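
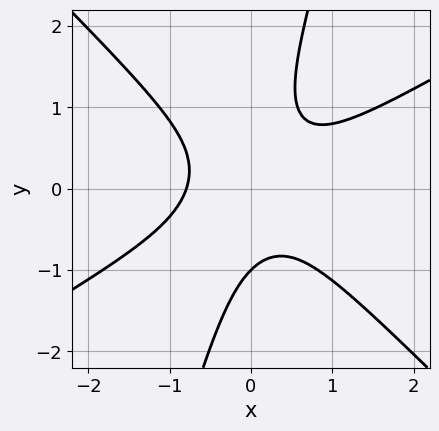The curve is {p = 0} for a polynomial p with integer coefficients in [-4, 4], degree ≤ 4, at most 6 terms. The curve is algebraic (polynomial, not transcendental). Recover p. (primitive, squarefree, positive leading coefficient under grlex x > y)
(a) deg p = 3. A generic line meets the curve in up to 3 points.
(b) From the axis intercepts and sections: one y-axis crossing is at y = -1.
(c) Solving for integer coefficients yields p as stated.

2*x^3 - 2*x^2*y - 3*x*y^2 + y^3 + 1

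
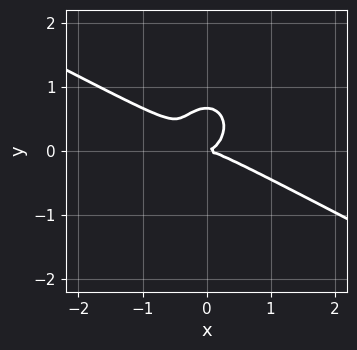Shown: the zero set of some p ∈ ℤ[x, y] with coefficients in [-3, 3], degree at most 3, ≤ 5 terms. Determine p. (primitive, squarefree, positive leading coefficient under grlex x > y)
(a) Degree: a generic line meets the curve in up to 3 points, so deg p = 3.
(b) Checking where it meets the axes: it meets the x-axis at x = 0 (among the integer gridlines); one y-axis crossing is at y = 0.
(c) These observations pin down the coefficients.

2*x^3 + 3*x^2*y + 3*y^3 - 2*y^2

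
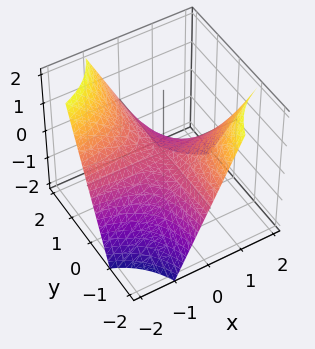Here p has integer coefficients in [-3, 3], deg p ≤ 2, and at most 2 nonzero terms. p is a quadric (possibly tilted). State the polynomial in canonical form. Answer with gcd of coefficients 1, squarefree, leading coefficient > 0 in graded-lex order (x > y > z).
x*y + z

1. deg p = 2.
2. From the axis intercepts and sections: it crosses the z-axis at the gridline z = 0; every point of the y-axis in the box is on the surface; every point of the x-axis in the box is on the surface.
3. These observations pin down the coefficients.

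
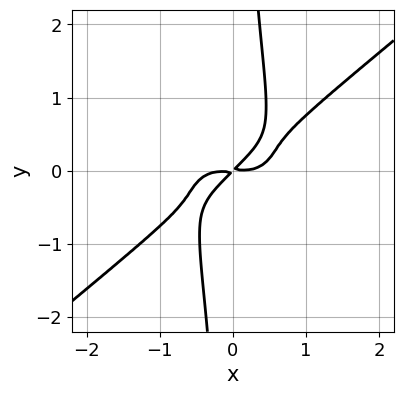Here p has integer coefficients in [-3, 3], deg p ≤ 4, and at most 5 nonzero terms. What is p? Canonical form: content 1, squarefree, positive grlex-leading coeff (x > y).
First, the degree is 4 — no degree-3 curve has this shape.
Finally, solving for integer coefficients yields p as stated.

3*x^4 - 2*x^2*y^2 - 3*x*y^3 - 3*x*y + 3*y^2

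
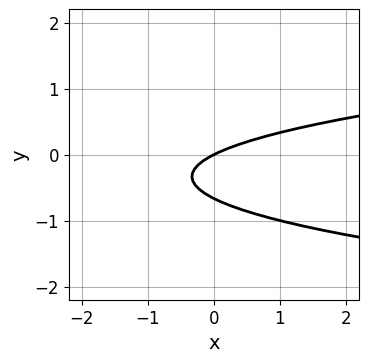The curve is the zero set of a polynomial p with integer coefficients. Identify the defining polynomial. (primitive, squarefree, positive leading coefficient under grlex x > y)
3*y^2 - x + 2*y

deg p = 2.
Checking where it meets the axes: it crosses the y-axis at the gridline y = 0; it meets the x-axis at x = 0 (among the integer gridlines).
Together with the visible shape, these determine p as stated.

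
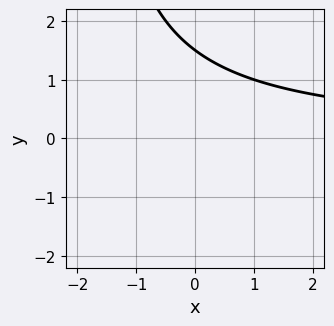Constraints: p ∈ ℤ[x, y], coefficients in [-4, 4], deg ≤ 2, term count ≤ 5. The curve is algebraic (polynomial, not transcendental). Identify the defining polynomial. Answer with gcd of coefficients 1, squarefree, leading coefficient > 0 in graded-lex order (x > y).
x*y + 2*y - 3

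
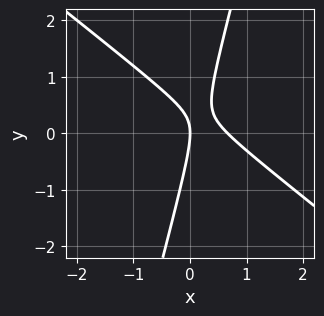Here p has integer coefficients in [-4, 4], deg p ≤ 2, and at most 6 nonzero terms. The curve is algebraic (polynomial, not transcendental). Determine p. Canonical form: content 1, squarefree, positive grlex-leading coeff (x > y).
First, deg p = 2.
Next, observable constraints: one y-axis crossing is at y = 0; one x-axis crossing is at x = 0.
Finally, assembling these constraints gives the stated polynomial.

3*x^2 + 3*x*y - y^2 - 2*x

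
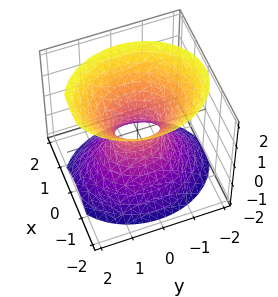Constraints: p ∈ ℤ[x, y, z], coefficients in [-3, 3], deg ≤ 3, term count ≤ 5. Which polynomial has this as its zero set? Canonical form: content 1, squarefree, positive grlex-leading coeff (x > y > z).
1. deg p = 2. One connected sheet with a waist; a quadric.
2. Symmetries: mirror symmetry x ↦ −x ⇒ only even powers of x; it's symmetric under y → −y, forcing even powers of y; mirror symmetry z ↦ −z ⇒ only even powers of z.
3. Checking where it meets the axes: it misses every integer gridline on the z-axis.
4. These observations pin down the coefficients.

3*x^2 + 2*y^2 - 2*z^2 - 1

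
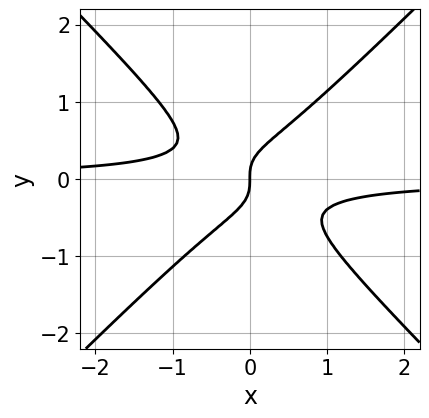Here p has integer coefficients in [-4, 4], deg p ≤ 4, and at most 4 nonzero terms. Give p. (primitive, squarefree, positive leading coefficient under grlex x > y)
3*x^2*y - 3*y^3 + x

First, degree: the shape is more complex than any degree-2 curve, so deg p = 3.
Then, reading off the gridlines: it crosses the x-axis at the gridline x = 0; it meets the y-axis at y = 0 (among the integer gridlines).
Finally, fitting integer coefficients to these (and the overall shape) gives p.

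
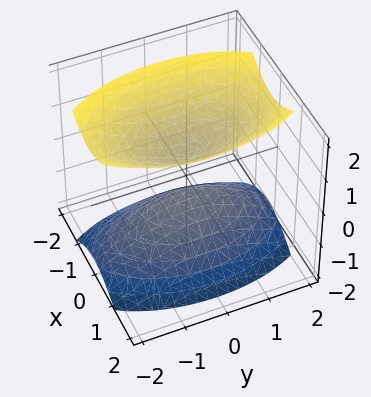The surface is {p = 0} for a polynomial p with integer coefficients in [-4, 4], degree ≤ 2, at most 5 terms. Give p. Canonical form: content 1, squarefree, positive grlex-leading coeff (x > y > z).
3*x^2 + y^2 - 2*z^2 + 1

(a) There are 2 components.
(b) The degree is 2 — two separate bowl-shaped sheets opening away from each other; a quadric.
(c) Symmetries: mirror symmetry y ↦ −y ⇒ only even powers of y; mirror symmetry x ↦ −x ⇒ only even powers of x; mirror symmetry z ↦ −z ⇒ only even powers of z.
(d) From the axis intercepts and sections: the surface avoids every integer x-axis point in the box; it misses every integer gridline on the y-axis.
(e) Putting this together gives p.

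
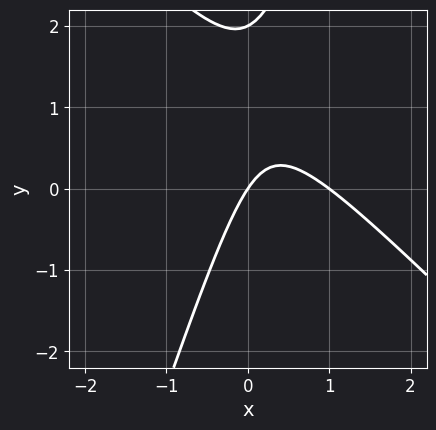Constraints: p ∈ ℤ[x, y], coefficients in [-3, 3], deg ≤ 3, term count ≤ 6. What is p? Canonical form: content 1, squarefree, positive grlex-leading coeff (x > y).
(a) Degree: a generic line meets the curve in up to 2 points, so deg p = 2.
(b) From the visible intercepts: the x-axis gridline crossings are at x ∈ {0, 1}; the y-axis gridline crossings are at y ∈ {0, 2}.
(c) Fitting integer coefficients to these (and the overall shape) gives p.

3*x^2 + 2*x*y - y^2 - 3*x + 2*y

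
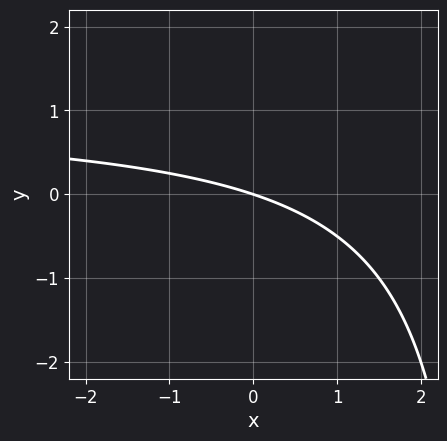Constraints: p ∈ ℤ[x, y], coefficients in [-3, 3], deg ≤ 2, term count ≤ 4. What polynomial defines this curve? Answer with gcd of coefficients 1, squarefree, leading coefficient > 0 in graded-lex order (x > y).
x*y - x - 3*y

(a) Degree: the shape is more complex than any degree-1 curve, so deg p = 2.
(b) Observable constraints: it meets the y-axis at y = 0 (among the integer gridlines); it crosses the x-axis at the gridline x = 0.
(c) The integer polynomial consistent with all of this is the stated p.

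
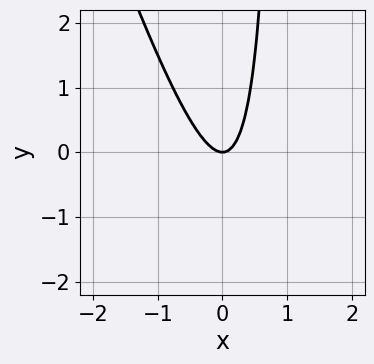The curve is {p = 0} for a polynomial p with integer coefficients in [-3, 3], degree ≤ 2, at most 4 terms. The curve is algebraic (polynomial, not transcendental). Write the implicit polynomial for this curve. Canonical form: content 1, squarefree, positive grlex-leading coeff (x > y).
deg p = 2. No degree-1 curve has this shape.
From the axis intercepts and sections: it crosses the x-axis at the gridline x = 0; it crosses the y-axis at the gridline y = 0.
These observations pin down the coefficients.

3*x^2 + x*y - y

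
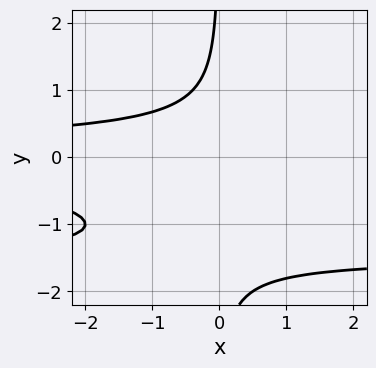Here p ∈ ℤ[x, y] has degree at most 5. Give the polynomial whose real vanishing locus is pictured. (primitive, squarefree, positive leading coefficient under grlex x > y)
First, degree: the shape is more complex than any degree-3 curve, so deg p = 4.
Next, from the visible intercepts: it misses every integer gridline on the x-axis; the curve avoids every integer y-axis point in the box.
Finally, putting this together gives p.

2*x*y^3 + 3*x*y^2 + 2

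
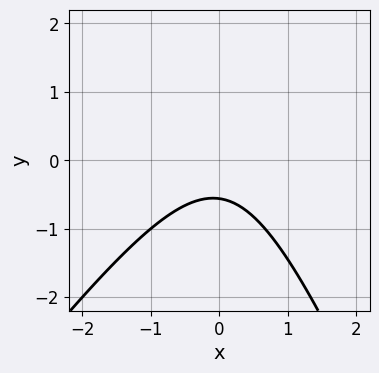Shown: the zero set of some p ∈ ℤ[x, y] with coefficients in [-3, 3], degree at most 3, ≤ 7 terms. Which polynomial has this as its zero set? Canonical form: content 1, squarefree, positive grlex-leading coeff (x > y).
1. The degree is 2 — no degree-1 curve has this shape.
2. From the visible intercepts: no x-intercept at any integer in the box.
3. These observations pin down the coefficients.

3*x^2 - x*y - y^2 + 3*y + 2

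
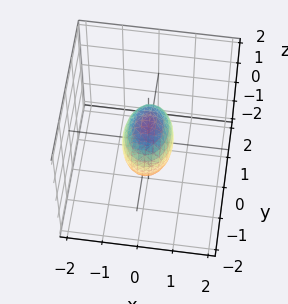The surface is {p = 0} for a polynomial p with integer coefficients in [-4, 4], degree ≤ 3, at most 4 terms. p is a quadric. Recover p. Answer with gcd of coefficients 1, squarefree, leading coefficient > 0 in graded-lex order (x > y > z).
2*x^2 + y^2 + z^2 - 1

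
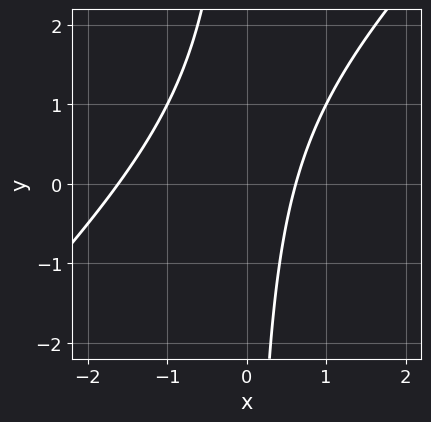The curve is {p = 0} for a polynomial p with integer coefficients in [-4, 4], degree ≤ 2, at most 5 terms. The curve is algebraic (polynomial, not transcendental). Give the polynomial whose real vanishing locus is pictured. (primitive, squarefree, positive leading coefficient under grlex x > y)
Degree: a generic line meets the curve in up to 2 points, so deg p = 2.
From the axis intercepts and sections: the curve avoids every integer y-axis point in the box.
Solving for integer coefficients yields p as stated.

x^2 - x*y + x - 1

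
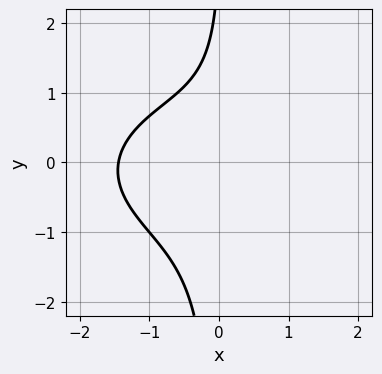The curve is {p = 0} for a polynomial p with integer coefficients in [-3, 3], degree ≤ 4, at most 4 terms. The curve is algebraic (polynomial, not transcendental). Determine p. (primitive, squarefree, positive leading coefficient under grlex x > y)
First, the degree is 3 — the shape is more complex than any degree-2 curve.
Next, reading off the gridlines: the curve avoids every integer y-axis point in the box.
Finally, together with the visible shape, these determine p as stated.

x^3 + 3*x*y^2 - y + 3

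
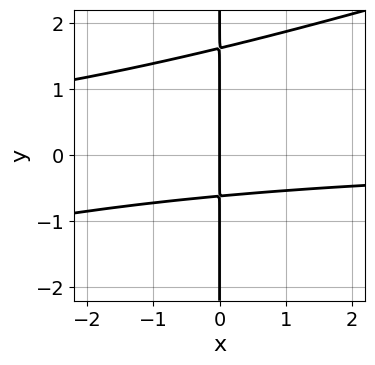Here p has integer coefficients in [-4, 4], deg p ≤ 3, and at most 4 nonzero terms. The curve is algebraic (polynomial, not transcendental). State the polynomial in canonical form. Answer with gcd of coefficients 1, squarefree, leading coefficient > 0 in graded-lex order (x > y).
x^2*y - 3*x*y^2 + 3*x*y + 3*x

1. deg p = 3. No degree-2 curve has this shape.
2. From the axis intercepts and sections: every point of the y-axis in the box is on the curve; one x-axis crossing is at x = 0.
3. Matching integer coefficients to the picture gives p.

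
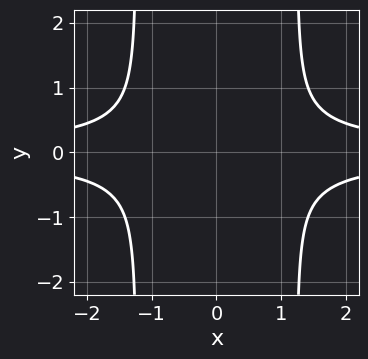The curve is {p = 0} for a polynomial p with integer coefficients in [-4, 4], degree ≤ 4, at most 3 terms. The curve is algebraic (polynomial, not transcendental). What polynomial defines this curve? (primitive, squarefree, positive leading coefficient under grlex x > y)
2*x^2*y^2 - 3*y^2 - 1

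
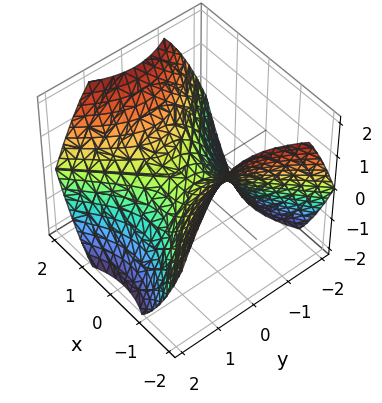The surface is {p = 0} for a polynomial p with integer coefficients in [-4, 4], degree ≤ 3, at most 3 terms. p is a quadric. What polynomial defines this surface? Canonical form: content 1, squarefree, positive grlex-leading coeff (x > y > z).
2*x^2 - 2*y^2 - 3*z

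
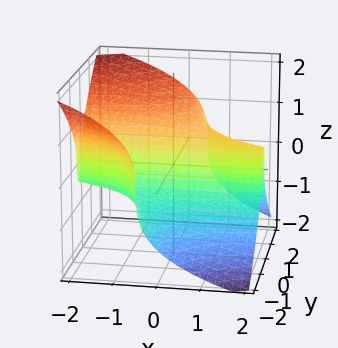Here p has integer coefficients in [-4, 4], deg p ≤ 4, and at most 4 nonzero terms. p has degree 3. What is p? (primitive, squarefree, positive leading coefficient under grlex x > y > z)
x*y^2 + z^3 - y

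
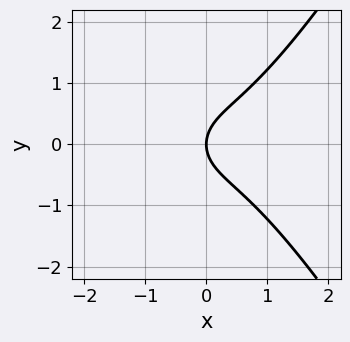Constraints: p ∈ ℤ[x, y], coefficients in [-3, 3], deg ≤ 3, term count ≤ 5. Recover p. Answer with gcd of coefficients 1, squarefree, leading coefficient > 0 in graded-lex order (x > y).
The degree is 3 — a generic line meets the curve in up to 3 points.
Symmetries: it's symmetric under y → −y, forcing even powers of y.
Against the integer gridlines: it crosses the y-axis at the gridline y = 0; one x-axis crossing is at x = 0.
Together with the visible shape, these determine p as stated.

3*x^3 - x*y^2 - 3*y^2 + 3*x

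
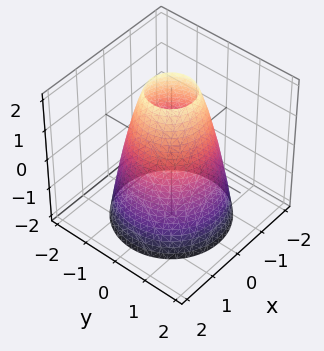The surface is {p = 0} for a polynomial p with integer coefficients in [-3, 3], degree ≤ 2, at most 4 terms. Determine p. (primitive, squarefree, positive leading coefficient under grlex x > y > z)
2*x^2 + 2*y^2 + z - 3

(a) Degree: a generic line meets the surface in up to 2 points, so deg p = 2.
(b) Symmetries: rotational symmetry about the z-axis ⇒ p depends on x, y only through x² + y².
(c) Checking where it meets the axes: a circular section at z = 0 has radius between 1 and 2; no z-intercept at any integer in the box.
(d) The integer polynomial consistent with all of this is the stated p.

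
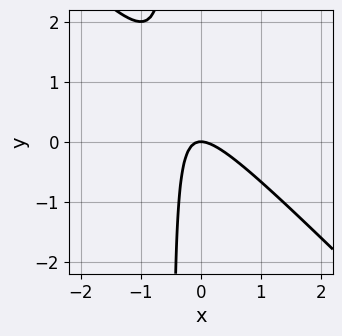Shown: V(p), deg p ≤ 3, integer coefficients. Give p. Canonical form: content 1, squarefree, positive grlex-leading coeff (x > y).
2*x^2 + 2*x*y + y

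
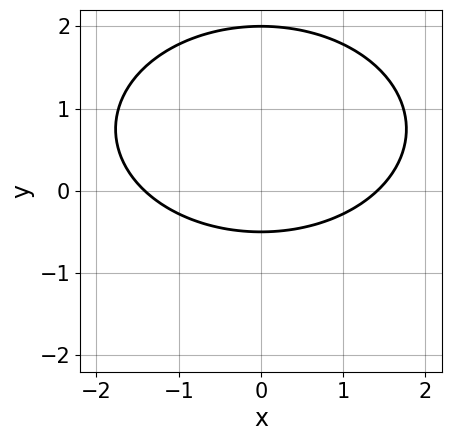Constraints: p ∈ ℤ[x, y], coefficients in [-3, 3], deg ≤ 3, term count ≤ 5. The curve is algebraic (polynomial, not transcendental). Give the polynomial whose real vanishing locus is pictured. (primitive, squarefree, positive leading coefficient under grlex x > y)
x^2 + 2*y^2 - 3*y - 2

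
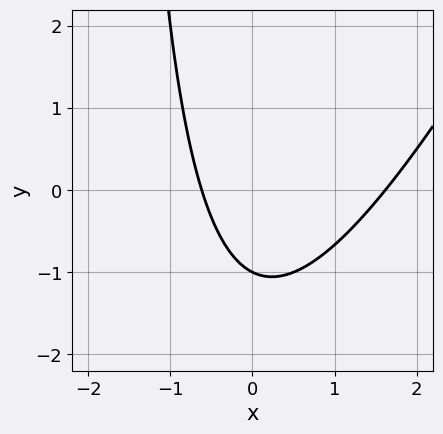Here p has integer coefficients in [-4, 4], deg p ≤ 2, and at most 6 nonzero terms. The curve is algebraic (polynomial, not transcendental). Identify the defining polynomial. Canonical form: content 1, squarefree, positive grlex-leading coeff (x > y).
2*x^2 - x*y - 2*x - 2*y - 2

1. Degree: the shape is more complex than any degree-1 curve, so deg p = 2.
2. From the visible intercepts: it meets the y-axis at y = -1 (among the integer gridlines).
3. Fitting integer coefficients to these (and the overall shape) gives p.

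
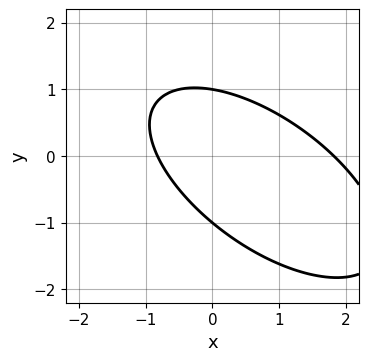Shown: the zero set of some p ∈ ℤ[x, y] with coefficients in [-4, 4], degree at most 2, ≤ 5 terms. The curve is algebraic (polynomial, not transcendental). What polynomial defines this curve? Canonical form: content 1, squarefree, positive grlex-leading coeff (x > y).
deg p = 2.
Reading off the gridlines: among the integer gridlines, it crosses the y-axis at y ∈ {-1, 1}.
Together with the visible shape, these determine p as stated.

2*x^2 + 3*x*y + 3*y^2 - 2*x - 3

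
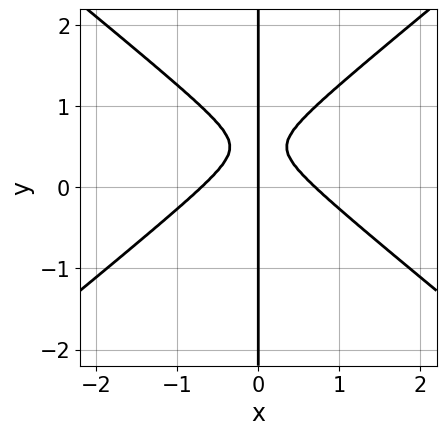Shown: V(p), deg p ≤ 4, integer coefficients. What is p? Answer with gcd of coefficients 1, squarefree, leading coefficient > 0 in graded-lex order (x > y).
2*x^3 - 3*x*y^2 + 3*x*y - x

1. The degree is 3 — the shape is more complex than any degree-2 curve.
2. From the visible intercepts: every point of the y-axis in the box is on the curve; one x-axis crossing is at x = 0.
3. Fitting integer coefficients to these (and the overall shape) gives p.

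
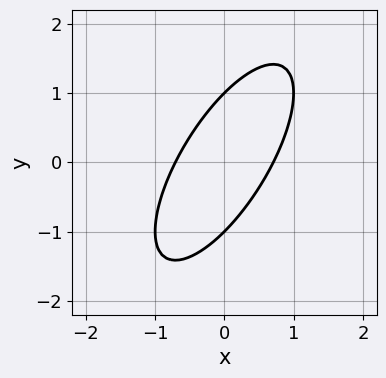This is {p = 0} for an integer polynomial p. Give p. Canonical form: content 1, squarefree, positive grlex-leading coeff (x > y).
First, deg p = 2. No degree-1 curve has this shape.
Next, from the visible intercepts: among the integer gridlines, it crosses the y-axis at y ∈ {-1, 1}.
Finally, assembling these constraints gives the stated polynomial.

2*x^2 - 2*x*y + y^2 - 1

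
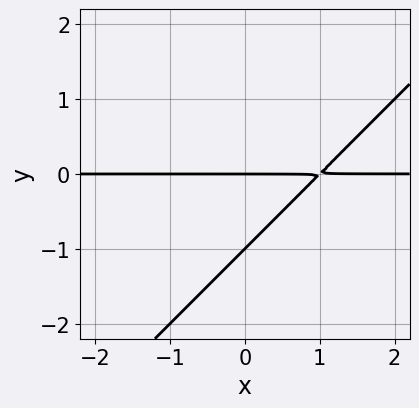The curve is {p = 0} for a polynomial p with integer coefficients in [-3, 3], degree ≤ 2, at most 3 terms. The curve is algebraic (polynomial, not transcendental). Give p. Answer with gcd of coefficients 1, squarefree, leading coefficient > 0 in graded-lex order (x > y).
x*y - y^2 - y

1. The degree is 2 — a generic line meets the curve in up to 2 points.
2. Checking where it meets the axes: every point of the x-axis in the box is on the curve; the y-axis gridline crossings are at y ∈ {-1, 0}.
3. Assembling these constraints gives the stated polynomial.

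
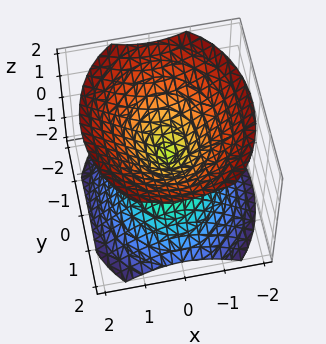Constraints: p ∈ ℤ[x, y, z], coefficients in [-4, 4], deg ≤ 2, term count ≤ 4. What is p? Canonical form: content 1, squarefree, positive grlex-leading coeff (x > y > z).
3*x^2 + 2*y^2 - 3*z^2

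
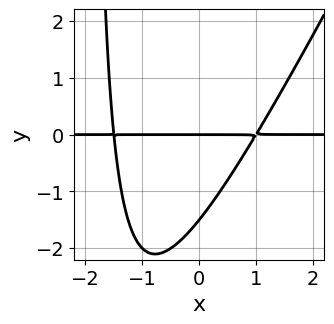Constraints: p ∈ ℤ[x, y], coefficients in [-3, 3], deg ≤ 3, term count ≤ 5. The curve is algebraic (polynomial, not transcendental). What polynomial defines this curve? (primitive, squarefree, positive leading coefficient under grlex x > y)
2*x^2*y - x*y^2 + x*y - 2*y^2 - 3*y

deg p = 3. No degree-2 curve has this shape.
From the axis intercepts and sections: the visible x-axis segment lies entirely on the curve; one y-axis crossing is at y = 0.
These observations pin down the coefficients.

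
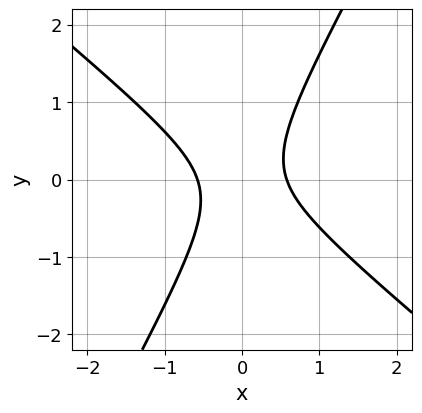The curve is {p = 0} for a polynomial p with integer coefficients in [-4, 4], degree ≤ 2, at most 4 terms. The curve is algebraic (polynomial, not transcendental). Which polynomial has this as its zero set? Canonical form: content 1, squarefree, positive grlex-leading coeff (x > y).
3*x^2 + 2*x*y - 2*y^2 - 1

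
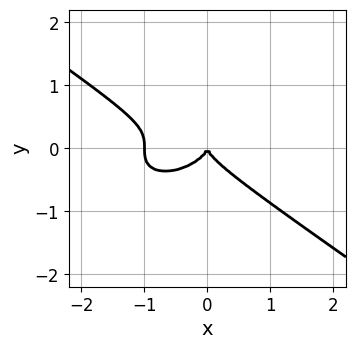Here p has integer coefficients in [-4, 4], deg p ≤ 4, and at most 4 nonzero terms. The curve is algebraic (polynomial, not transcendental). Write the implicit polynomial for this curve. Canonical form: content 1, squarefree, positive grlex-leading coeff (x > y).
1. Degree: no degree-2 curve has this shape, so deg p = 3.
2. From the axis intercepts and sections: the x-axis gridline crossings are at x ∈ {-1, 0}; it crosses the y-axis at the gridline y = 0.
3. Together with the visible shape, these determine p as stated.

x^3 + 3*y^3 + x^2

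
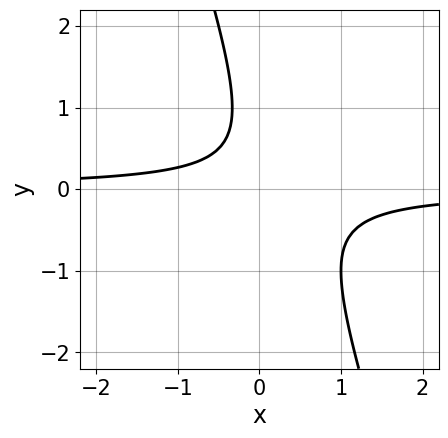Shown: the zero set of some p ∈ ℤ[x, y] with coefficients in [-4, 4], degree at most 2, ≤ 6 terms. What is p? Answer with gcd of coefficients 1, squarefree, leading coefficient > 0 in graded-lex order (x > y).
3*x*y + y^2 - y + 1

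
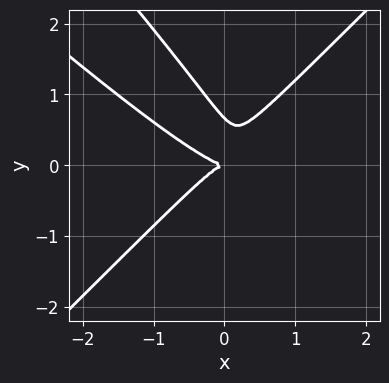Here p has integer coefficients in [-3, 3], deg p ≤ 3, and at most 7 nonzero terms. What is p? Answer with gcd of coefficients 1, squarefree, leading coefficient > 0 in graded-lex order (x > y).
1. The degree is 3 — the shape is more complex than any degree-2 curve.
2. From the visible intercepts: one x-axis crossing is at x = 0; one y-axis crossing is at y = 0.
3. Putting this together gives p.

3*x^3 + 3*x^2*y - 3*x*y^2 - 3*y^3 + 2*y^2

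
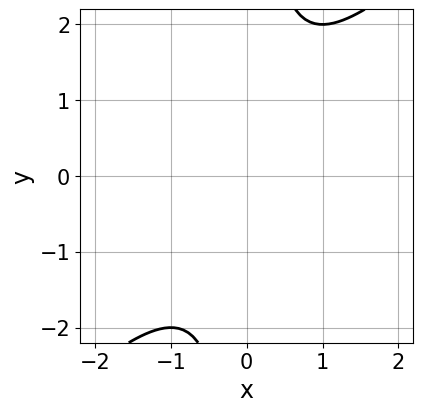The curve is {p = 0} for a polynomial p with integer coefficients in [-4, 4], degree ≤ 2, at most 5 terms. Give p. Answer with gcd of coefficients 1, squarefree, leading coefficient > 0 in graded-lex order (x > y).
(a) The degree is 2 — a generic line meets the curve in up to 2 points.
(b) Observable constraints: no y-intercept at any integer in the box; it misses every integer gridline on the x-axis.
(c) Solving for integer coefficients yields p as stated.

x^2 - x*y + 1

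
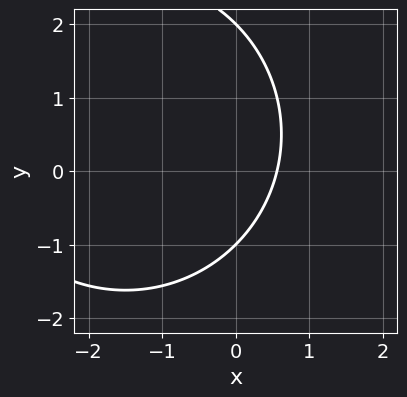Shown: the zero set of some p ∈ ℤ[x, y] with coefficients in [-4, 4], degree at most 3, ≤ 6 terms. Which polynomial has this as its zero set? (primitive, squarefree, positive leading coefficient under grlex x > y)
x^2 + y^2 + 3*x - y - 2

1. deg p = 2. No degree-1 curve has this shape.
2. Observable constraints: the y-axis gridline crossings are at y ∈ {-1, 2}.
3. Assembling these constraints gives the stated polynomial.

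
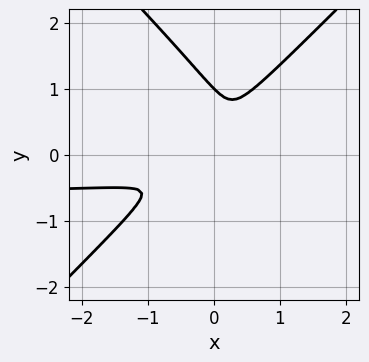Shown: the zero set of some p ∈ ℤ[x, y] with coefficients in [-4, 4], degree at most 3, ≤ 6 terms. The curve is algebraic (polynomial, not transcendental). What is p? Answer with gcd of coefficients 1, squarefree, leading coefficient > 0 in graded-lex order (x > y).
1. Degree: a generic line meets the curve in up to 3 points, so deg p = 3.
2. Against the integer gridlines: it meets the y-axis at y = 1 (among the integer gridlines).
3. Assembling these constraints gives the stated polynomial.

3*x^2*y - 3*y^3 + 2*x^2 - 3*x*y + 3*y^2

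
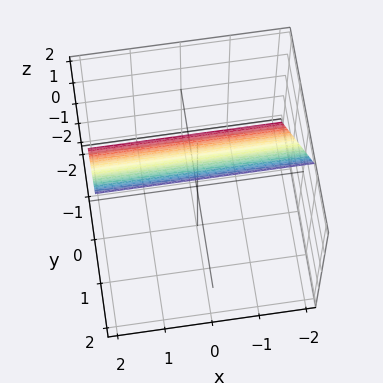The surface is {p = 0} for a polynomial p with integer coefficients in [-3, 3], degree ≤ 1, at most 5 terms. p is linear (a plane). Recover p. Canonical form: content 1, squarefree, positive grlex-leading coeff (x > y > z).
3*y - 2*z + 2

First, the degree is 1 — every cross-section is a straight line — this is a plane.
Next, observable constraints: it crosses the z-axis at the gridline z = 1; the surface avoids every integer x-axis point in the box.
Finally, fitting integer coefficients to these (and the overall shape) gives p.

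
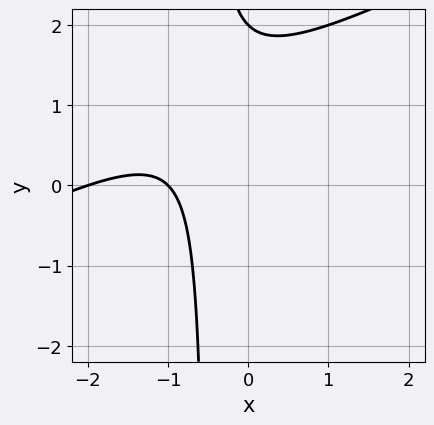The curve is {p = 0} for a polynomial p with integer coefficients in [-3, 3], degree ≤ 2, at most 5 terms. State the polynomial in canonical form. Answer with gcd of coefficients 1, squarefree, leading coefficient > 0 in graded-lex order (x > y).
First, deg p = 2. No degree-1 curve has this shape.
Then, against the integer gridlines: among the integer gridlines, it crosses the x-axis at x ∈ {-2, -1}; it crosses the y-axis at the gridline y = 2.
Finally, putting this together gives p.

x^2 - 2*x*y + 3*x - y + 2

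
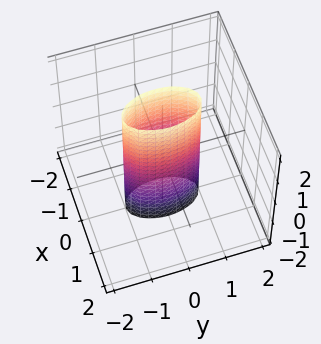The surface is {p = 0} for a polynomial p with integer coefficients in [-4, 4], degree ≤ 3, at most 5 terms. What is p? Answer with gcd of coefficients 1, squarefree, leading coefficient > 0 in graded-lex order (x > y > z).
3*x^2 + y^2 - 1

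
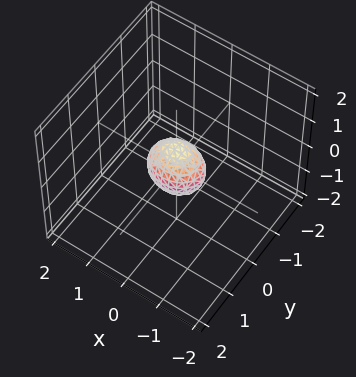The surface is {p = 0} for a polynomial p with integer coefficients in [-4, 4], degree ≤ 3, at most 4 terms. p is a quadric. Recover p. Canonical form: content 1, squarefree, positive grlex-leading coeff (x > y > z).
First, the degree is 2 — bounded and convex; a quadric.
Then, symmetries: the z ↦ −z reflection is a symmetry, so z appears only in even powers; the x ↦ −x reflection is a symmetry, so x appears only in even powers; mirror symmetry y ↦ −y ⇒ only even powers of y.
Finally, fitting integer coefficients to these (and the overall shape) gives p.

2*x^2 + 3*y^2 + 2*z^2 - 1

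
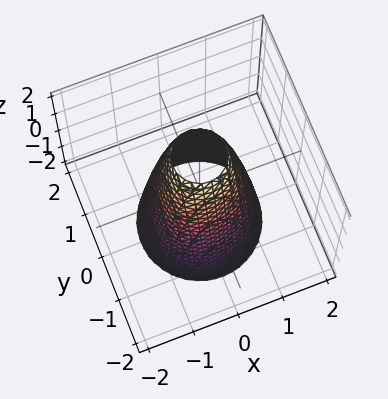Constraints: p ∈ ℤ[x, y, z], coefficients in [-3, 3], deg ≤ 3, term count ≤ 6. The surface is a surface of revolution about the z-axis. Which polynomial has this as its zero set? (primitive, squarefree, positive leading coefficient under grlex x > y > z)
3*x^2 + 3*y^2 + z - 3

(a) Degree: the shape is more complex than any degree-1 surface, so deg p = 2.
(b) By symmetry, the surface is invariant under rotation about z: p = q(x² + y², z).
(c) Observable constraints: among the integer gridlines, it crosses the x-axis at x ∈ {-1, 1}; no z-intercept at any integer in the box.
(d) Solving for integer coefficients yields p as stated. Check: (0, -1, 0) on the y-axis lies on the surface, and p(0, -1, 0) = 0. ✓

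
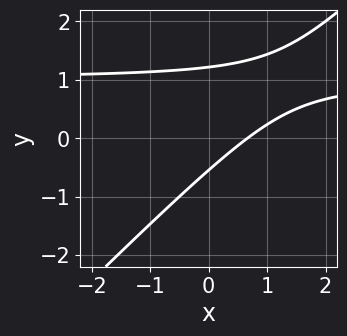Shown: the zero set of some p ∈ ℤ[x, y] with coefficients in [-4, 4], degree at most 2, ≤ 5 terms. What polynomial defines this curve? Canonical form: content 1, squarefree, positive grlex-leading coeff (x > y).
(a) deg p = 2. The shape is more complex than any degree-1 curve.
(b) Solving for integer coefficients yields p as stated.

3*x*y - 3*y^2 - 3*x + 2*y + 2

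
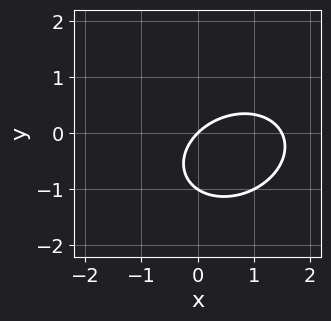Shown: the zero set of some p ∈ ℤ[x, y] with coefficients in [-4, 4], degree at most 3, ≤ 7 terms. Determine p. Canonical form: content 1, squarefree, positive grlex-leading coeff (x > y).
1. deg p = 2. No degree-1 curve has this shape.
2. Reading off the gridlines: among the integer gridlines, it crosses the y-axis at y ∈ {-1, 0}; it crosses the x-axis at the gridline x = 0.
3. Matching integer coefficients to the picture gives p.

2*x^2 - x*y + 3*y^2 - 3*x + 3*y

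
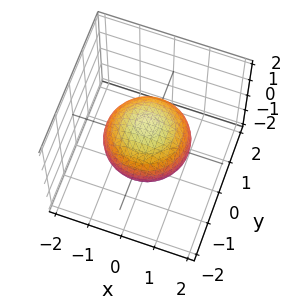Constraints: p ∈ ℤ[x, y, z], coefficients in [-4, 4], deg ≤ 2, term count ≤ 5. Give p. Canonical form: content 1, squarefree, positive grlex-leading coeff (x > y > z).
1. deg p = 2. No degree-1 surface has this shape.
2. Symmetries: the z-axis is an axis of rotation, so x and y enter only as x² + y².
3. Checking where it meets the axes: among the integer gridlines, it crosses the z-axis at z ∈ {-1, 1}; a circular section at z = 0 has radius between 1 and 2.
4. Putting this together gives p.

2*x^2 + 2*y^2 + 3*z^2 - 3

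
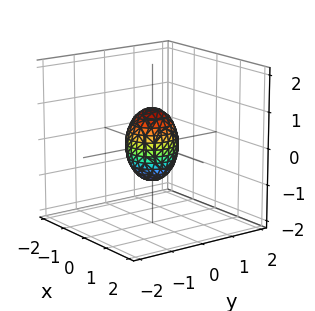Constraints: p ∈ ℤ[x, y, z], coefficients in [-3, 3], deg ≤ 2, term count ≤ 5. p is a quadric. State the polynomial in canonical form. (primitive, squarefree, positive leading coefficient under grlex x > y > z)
(a) The degree is 2 — a closed, bounded, convex surface; a quadric.
(b) Symmetries: mirror symmetry z ↦ −z ⇒ only even powers of z; rotational symmetry about the z-axis ⇒ p depends on x, y only through x² + y².
(c) From the axis intercepts and sections: the z-axis gridline crossings are at z ∈ {-1, 1}; a circular section at z = 0 has radius between 0 and 1.
(d) Solving for integer coefficients yields p as stated.

2*x^2 + 2*y^2 + z^2 - 1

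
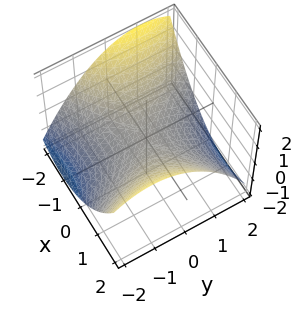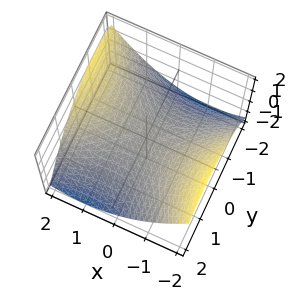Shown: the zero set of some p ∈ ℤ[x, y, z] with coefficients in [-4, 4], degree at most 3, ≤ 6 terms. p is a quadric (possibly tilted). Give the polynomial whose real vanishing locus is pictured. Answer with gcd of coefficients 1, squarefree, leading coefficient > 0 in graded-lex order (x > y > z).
x^2 - x*y - y^2 - 3*z

(a) The degree is 2 — the shape is more complex than any degree-1 surface.
(b) From the visible intercepts: it crosses the y-axis at the gridline y = 0; one z-axis crossing is at z = 0; it crosses the x-axis at the gridline x = 0.
(c) Assembling these constraints gives the stated polynomial.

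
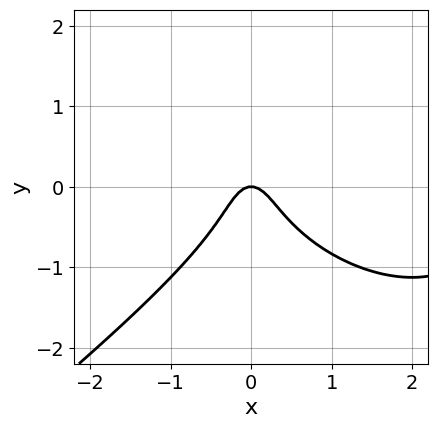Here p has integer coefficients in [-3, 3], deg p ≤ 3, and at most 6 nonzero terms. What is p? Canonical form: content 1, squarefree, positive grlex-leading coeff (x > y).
deg p = 3. The shape is more complex than any degree-2 curve.
Reading off the gridlines: it meets the y-axis at y = 0 (among the integer gridlines); it meets the x-axis at x = 0 (among the integer gridlines).
Fitting integer coefficients to these (and the overall shape) gives p.

x^3 - 2*y^3 - 3*x^2 - y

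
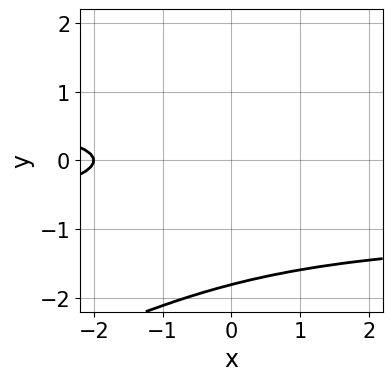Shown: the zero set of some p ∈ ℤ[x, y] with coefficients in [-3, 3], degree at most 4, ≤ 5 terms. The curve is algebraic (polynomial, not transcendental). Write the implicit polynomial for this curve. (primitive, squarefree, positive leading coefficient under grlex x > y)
x*y^2 - 2*y^3 - 3*y^2 - x - 2

First, deg p = 3. A generic line meets the curve in up to 3 points.
Next, reading off the gridlines: it crosses the x-axis at the gridline x = -2.
Finally, the integer polynomial consistent with all of this is the stated p.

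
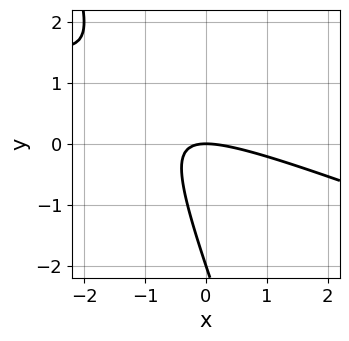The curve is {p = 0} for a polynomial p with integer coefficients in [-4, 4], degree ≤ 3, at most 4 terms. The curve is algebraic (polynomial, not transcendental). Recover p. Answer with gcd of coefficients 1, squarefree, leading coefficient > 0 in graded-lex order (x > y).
x^2 + 3*x*y + y^2 + 2*y

Degree: a generic line meets the curve in up to 2 points, so deg p = 2.
From the axis intercepts and sections: one x-axis crossing is at x = 0; the y-axis gridline crossings are at y ∈ {-2, 0}.
Matching integer coefficients to the picture gives p.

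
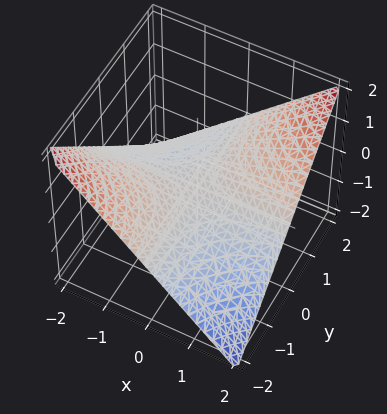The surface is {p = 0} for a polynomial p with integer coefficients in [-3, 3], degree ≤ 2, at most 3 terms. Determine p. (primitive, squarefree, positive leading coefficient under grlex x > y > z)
x*y - 2*z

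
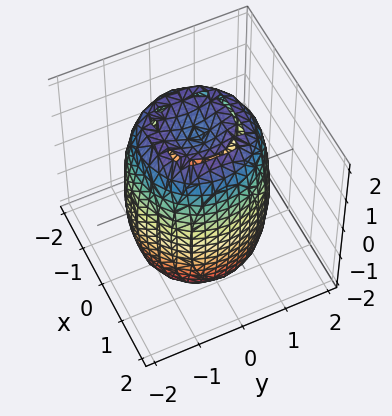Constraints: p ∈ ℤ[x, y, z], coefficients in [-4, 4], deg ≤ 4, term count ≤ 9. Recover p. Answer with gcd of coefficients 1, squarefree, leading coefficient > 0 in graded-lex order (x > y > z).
2*x^4 + 4*x^2*y^2 + 2*y^4 - 3*x^2 - 3*y^2 + z^2 - 3

1. The degree is 4 — no degree-3 surface has this shape.
2. Symmetry: every cross-section ⟂ z is a circle, so x, y appear only via x² + y².
3. Against the integer gridlines: a circular section at z = -1 has radius between 1 and 2.
4. Together with the visible shape, these determine p as stated.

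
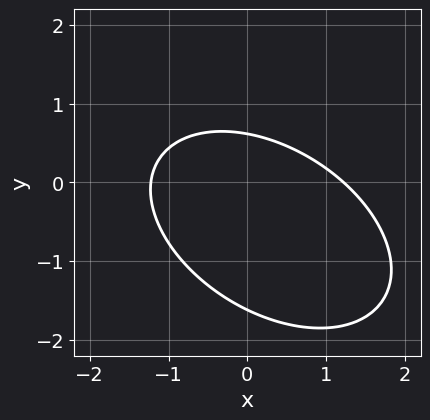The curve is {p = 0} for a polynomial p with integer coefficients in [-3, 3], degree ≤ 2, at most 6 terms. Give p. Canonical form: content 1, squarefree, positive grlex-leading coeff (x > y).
1. deg p = 2. A generic line meets the curve in up to 2 points.
2. Solving for integer coefficients yields p as stated.

2*x^2 + 2*x*y + 3*y^2 + 3*y - 3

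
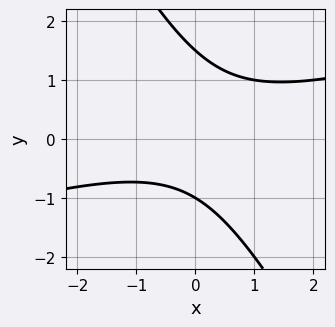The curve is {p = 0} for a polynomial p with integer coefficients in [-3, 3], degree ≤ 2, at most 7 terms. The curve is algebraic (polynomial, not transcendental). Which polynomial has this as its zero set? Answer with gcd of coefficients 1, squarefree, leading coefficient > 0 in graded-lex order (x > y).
First, deg p = 2. A generic line meets the curve in up to 2 points.
Then, from the axis intercepts and sections: it meets the y-axis at y = -1 (among the integer gridlines); the curve avoids every integer x-axis point in the box.
Finally, the integer polynomial consistent with all of this is the stated p.

x^2 - 3*x*y - 2*y^2 + y + 3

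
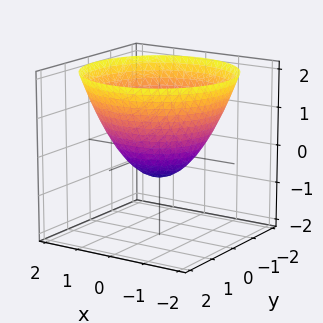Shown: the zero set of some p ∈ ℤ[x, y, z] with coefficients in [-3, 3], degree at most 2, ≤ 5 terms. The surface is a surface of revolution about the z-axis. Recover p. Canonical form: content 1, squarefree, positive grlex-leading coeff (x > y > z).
2*x^2 + 2*y^2 - 3*z - 2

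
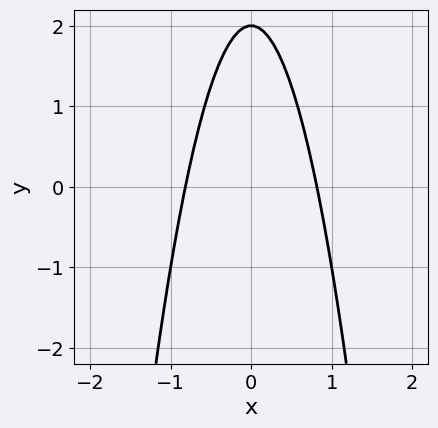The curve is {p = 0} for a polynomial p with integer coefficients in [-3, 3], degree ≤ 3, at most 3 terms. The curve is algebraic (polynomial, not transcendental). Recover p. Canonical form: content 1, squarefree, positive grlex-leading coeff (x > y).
3*x^2 + y - 2

First, degree: a generic line meets the curve in up to 2 points, so deg p = 2.
Next, symmetries: it's symmetric under x → −x, forcing even powers of x.
Then, observable constraints: one y-axis crossing is at y = 2.
Finally, matching integer coefficients to the picture gives p.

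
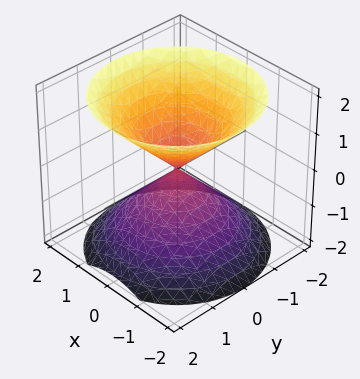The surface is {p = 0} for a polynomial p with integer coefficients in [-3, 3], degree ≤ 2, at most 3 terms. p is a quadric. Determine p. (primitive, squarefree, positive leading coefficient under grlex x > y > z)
x^2 + y^2 - z^2

1. I count 2 distinct pieces.
2. The degree is 2 — a double cone through the origin; a quadric.
3. Symmetry: every cross-section ⟂ z is a circle, so x, y appear only via x² + y²; the z ↦ −z reflection is a symmetry, so z appears only in even powers.
4. Against the integer gridlines: one y-axis crossing is at y = 0; a circular section at z = -1 has radius exactly 1.
5. Putting this together gives p.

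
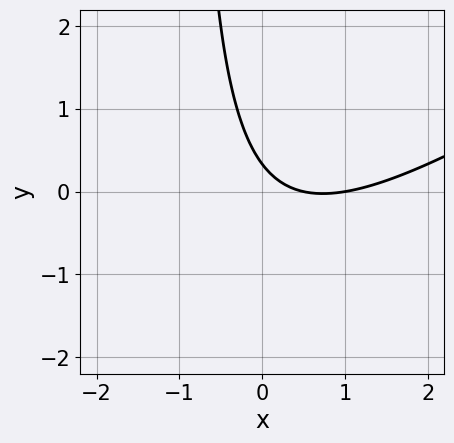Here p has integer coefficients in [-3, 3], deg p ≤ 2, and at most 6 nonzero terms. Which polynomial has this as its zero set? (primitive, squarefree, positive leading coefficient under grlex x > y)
(a) deg p = 2. A generic line meets the curve in up to 2 points.
(b) From the visible intercepts: it meets the x-axis at x = 1 (among the integer gridlines).
(c) These observations pin down the coefficients.

2*x^2 - 3*x*y - 3*x - 3*y + 1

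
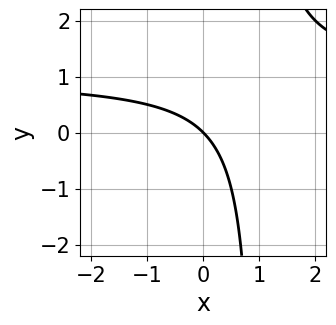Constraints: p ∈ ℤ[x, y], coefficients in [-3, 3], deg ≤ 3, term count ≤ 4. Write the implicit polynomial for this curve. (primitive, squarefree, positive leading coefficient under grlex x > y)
First, the degree is 2 — no degree-1 curve has this shape.
Next, from the visible intercepts: one y-axis crossing is at y = 0; one x-axis crossing is at x = 0.
Finally, fitting integer coefficients to these (and the overall shape) gives p.

x*y - x - y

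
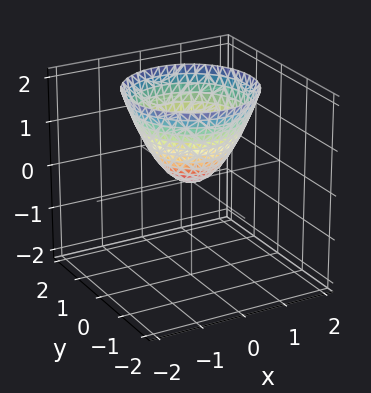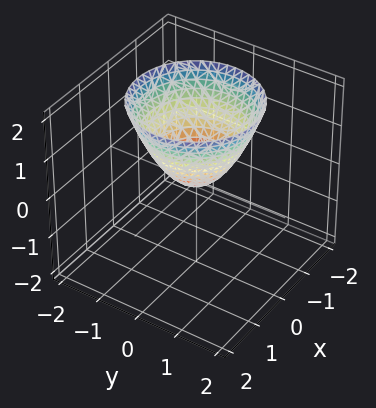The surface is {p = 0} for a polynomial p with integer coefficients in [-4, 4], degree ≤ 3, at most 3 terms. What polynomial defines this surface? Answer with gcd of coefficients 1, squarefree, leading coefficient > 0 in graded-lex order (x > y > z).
1. deg p = 2. A single bowl opening along one axis; a quadric.
2. Symmetry: every cross-section ⟂ z is a circle, so x, y appear only via x² + y².
3. From the axis intercepts and sections: a circular section at z = 1 has radius exactly 1; it meets the z-axis at z = 0 (among the integer gridlines); it crosses the y-axis at the gridline y = 0; one x-axis crossing is at x = 0.
4. The integer polynomial consistent with all of this is the stated p.

x^2 + y^2 - z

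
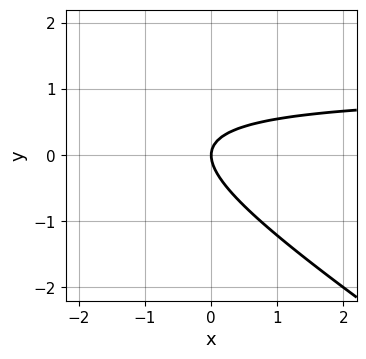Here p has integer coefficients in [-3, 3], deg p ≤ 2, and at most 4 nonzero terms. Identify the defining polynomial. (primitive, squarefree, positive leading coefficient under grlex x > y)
deg p = 2. A generic line meets the curve in up to 2 points.
From the visible intercepts: it crosses the y-axis at the gridline y = 0; one x-axis crossing is at x = 0.
Fitting integer coefficients to these (and the overall shape) gives p.

2*x*y + 3*y^2 - 2*x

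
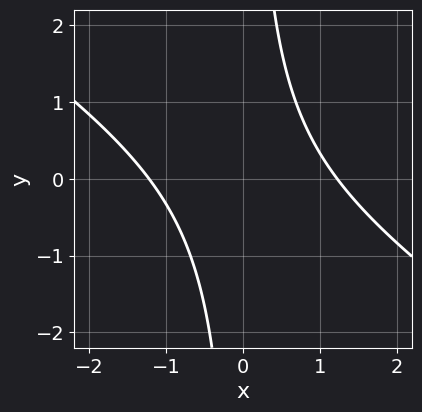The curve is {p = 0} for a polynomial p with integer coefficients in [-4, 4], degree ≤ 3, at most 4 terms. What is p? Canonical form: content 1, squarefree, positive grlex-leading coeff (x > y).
2*x^2 + 3*x*y - 3

(a) The degree is 2 — the shape is more complex than any degree-1 curve.
(b) Observable constraints: the curve avoids every integer y-axis point in the box.
(c) These observations pin down the coefficients.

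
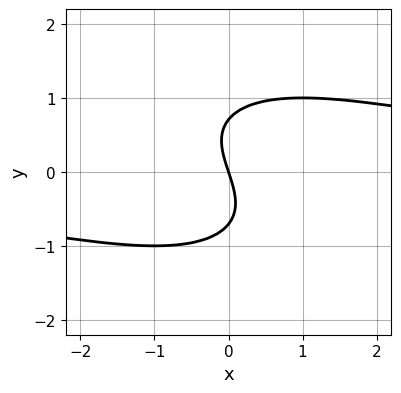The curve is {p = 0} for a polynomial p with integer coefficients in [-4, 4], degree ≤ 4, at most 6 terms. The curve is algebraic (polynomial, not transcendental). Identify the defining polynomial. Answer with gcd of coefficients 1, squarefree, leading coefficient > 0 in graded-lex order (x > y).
Degree: a generic line meets the curve in up to 3 points, so deg p = 3.
From the axis intercepts and sections: one y-axis crossing is at y = 0; it meets the x-axis at x = 0 (among the integer gridlines).
Together with the visible shape, these determine p as stated.

x^2*y + x*y^2 + 2*y^3 - 3*x - y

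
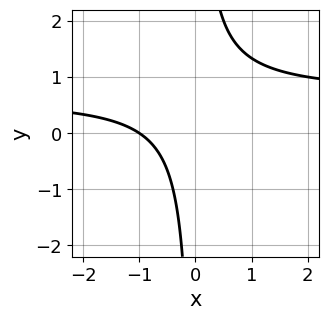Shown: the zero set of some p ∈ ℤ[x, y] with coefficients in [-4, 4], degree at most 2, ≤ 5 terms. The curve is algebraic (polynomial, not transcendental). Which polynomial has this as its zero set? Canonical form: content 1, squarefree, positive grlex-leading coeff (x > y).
1. Degree: the shape is more complex than any degree-1 curve, so deg p = 2.
2. From the axis intercepts and sections: no y-intercept at any integer in the box; it crosses the x-axis at the gridline x = -1.
3. Fitting integer coefficients to these (and the overall shape) gives p.

3*x*y - 2*x - 2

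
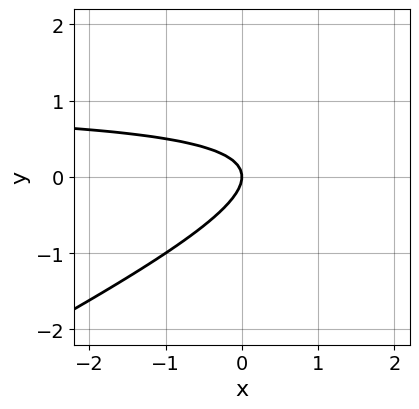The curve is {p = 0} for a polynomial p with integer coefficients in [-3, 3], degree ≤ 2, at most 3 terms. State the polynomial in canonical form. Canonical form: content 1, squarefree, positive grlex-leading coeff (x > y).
First, degree: the shape is more complex than any degree-1 curve, so deg p = 2.
Then, against the integer gridlines: it meets the x-axis at x = 0 (among the integer gridlines); it meets the y-axis at y = 0 (among the integer gridlines).
Finally, fitting integer coefficients to these (and the overall shape) gives p.

x*y - 2*y^2 - x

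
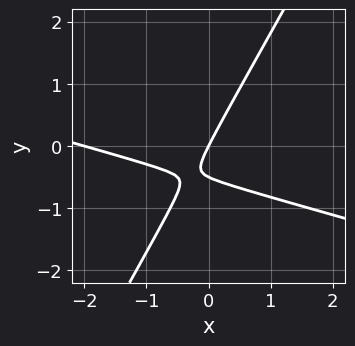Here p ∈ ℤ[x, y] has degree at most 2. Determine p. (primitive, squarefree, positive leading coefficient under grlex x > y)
x^2 + 3*x*y - 2*y^2 + 2*x - y

1. The degree is 2 — no degree-1 curve has this shape.
2. From the visible intercepts: one y-axis crossing is at y = 0; among the integer gridlines, it crosses the x-axis at x ∈ {-2, 0}.
3. Together with the visible shape, these determine p as stated.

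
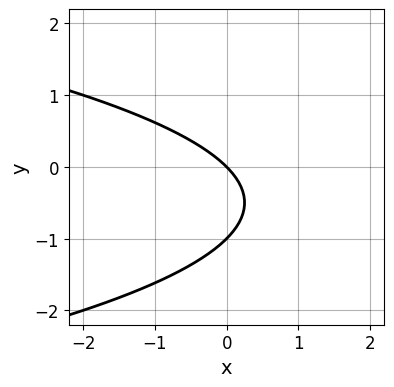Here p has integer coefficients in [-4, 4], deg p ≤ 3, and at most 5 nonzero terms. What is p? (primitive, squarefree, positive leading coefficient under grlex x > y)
1. Degree: no degree-1 curve has this shape, so deg p = 2.
2. Checking where it meets the axes: the y-axis gridline crossings are at y ∈ {-1, 0}; it meets the x-axis at x = 0 (among the integer gridlines).
3. The integer polynomial consistent with all of this is the stated p.

y^2 + x + y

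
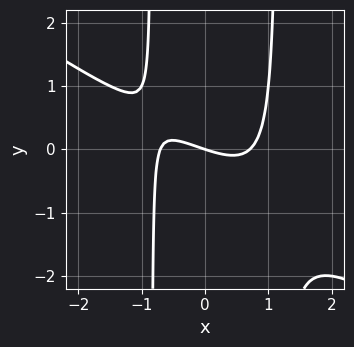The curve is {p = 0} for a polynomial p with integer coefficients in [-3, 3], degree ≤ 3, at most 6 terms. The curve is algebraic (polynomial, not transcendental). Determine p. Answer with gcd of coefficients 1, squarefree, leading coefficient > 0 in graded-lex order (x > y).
First, deg p = 3. A generic line meets the curve in up to 3 points.
Then, from the visible intercepts: it meets the x-axis at x = 0 (among the integer gridlines); one y-axis crossing is at y = 0.
Finally, together with the visible shape, these determine p as stated.

2*x^3 + 3*x^2*y - x*y - x - 3*y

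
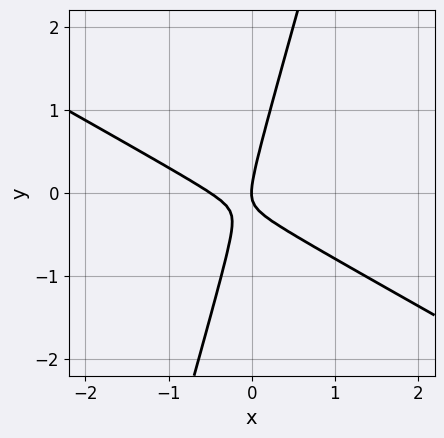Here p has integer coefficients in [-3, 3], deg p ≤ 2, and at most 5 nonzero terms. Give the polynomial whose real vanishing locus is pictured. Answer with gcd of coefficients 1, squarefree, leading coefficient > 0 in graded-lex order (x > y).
2*x^2 + 3*x*y - y^2 + x

1. Degree: a generic line meets the curve in up to 2 points, so deg p = 2.
2. Observable constraints: one y-axis crossing is at y = 0; one x-axis crossing is at x = 0.
3. Assembling these constraints gives the stated polynomial.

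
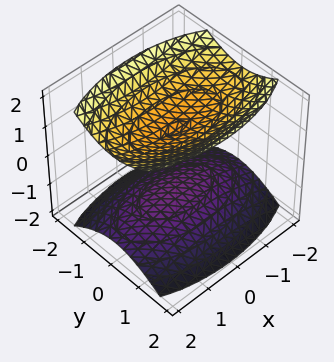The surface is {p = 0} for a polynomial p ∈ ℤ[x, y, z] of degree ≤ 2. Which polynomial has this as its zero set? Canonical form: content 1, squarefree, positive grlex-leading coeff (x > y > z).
x^2 + 3*y^2 - 3*z^2 + 3

The picture has 2 separate pieces.
deg p = 2.
Symmetries: it's symmetric under y → −y, forcing even powers of y; mirror symmetry z ↦ −z ⇒ only even powers of z; mirror symmetry x ↦ −x ⇒ only even powers of x.
From the axis intercepts and sections: the z-axis gridline crossings are at z ∈ {-1, 1}; it misses every integer gridline on the x-axis; it misses every integer gridline on the y-axis.
Assembling these constraints gives the stated polynomial.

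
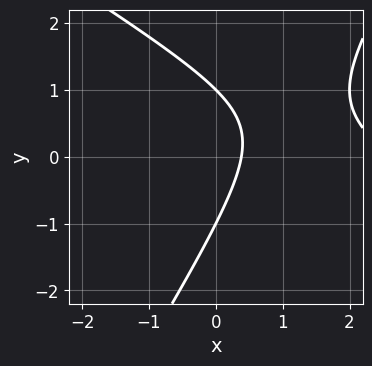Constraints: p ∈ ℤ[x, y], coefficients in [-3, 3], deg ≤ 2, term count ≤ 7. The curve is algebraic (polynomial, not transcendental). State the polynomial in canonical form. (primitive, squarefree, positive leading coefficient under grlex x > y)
deg p = 2.
Reading off the gridlines: the y-axis gridline crossings are at y ∈ {-1, 1}.
Matching integer coefficients to the picture gives p.

x^2 + x*y - y^2 - 3*x + 1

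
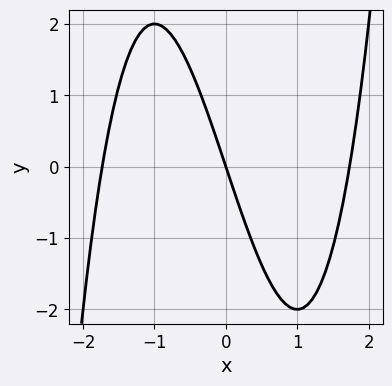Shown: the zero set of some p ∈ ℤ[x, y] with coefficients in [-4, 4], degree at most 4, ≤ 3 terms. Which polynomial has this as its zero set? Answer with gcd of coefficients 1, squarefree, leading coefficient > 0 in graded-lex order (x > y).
x^3 - 3*x - y

1. deg p = 3. A generic line meets the curve in up to 3 points.
2. Against the integer gridlines: it crosses the x-axis at the gridline x = 0; it crosses the y-axis at the gridline y = 0.
3. Matching integer coefficients to the picture gives p.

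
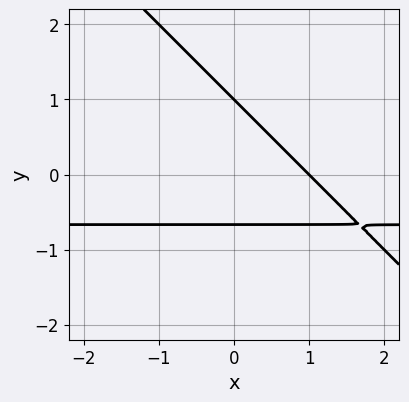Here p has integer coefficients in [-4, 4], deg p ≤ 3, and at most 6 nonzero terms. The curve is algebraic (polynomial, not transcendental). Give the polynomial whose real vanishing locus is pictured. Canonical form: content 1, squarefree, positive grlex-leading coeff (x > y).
3*x*y + 3*y^2 + 2*x - y - 2

1. deg p = 2.
2. Against the integer gridlines: one y-axis crossing is at y = 1; it crosses the x-axis at the gridline x = 1.
3. The integer polynomial consistent with all of this is the stated p.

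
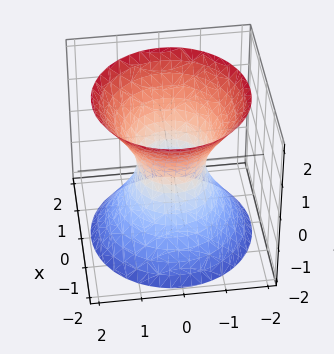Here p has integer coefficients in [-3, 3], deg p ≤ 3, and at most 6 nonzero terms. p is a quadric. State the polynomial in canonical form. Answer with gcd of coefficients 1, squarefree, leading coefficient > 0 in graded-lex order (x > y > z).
3*x^2 + 3*y^2 - 2*z^2 - 2

First, degree: one connected sheet with a waist; a quadric, so deg p = 2.
Then, symmetries: every cross-section ⟂ z is a circle, so x, y appear only via x² + y²; the z ↦ −z reflection is a symmetry, so z appears only in even powers.
Next, reading off the gridlines: a circular section at z = -2 has radius between 1 and 2; the surface avoids every integer z-axis point in the box.
Finally, solving for integer coefficients yields p as stated.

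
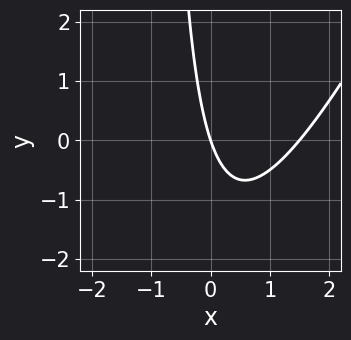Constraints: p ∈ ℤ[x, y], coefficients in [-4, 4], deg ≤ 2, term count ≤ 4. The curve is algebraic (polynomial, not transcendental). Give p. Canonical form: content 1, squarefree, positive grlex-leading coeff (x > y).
2*x^2 - x*y - 3*x - y

(a) The degree is 2 — no degree-1 curve has this shape.
(b) Checking where it meets the axes: it crosses the y-axis at the gridline y = 0; it crosses the x-axis at the gridline x = 0.
(c) Assembling these constraints gives the stated polynomial.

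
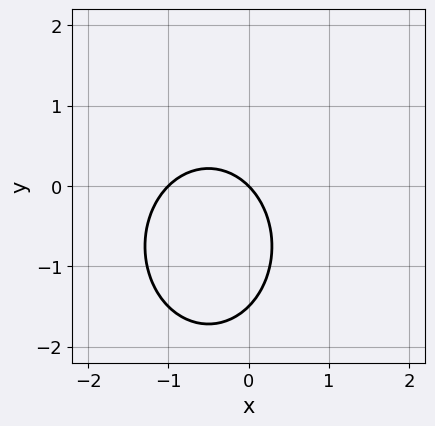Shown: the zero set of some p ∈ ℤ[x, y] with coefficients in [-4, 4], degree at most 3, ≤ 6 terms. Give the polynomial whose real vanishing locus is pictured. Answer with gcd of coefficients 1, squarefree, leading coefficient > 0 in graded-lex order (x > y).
3*x^2 + 2*y^2 + 3*x + 3*y

1. The degree is 2 — the shape is more complex than any degree-1 curve.
2. From the axis intercepts and sections: one y-axis crossing is at y = 0; the x-axis gridline crossings are at x ∈ {-1, 0}.
3. Together with the visible shape, these determine p as stated.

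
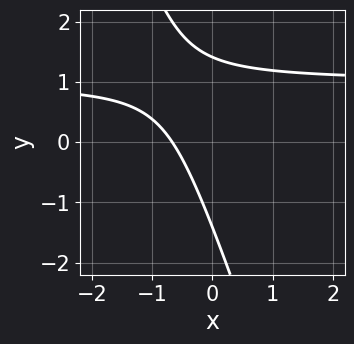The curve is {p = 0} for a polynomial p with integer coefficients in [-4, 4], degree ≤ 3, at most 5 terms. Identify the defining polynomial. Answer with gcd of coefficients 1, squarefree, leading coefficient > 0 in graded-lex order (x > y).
3*x*y + y^2 - 3*x - 2

(a) deg p = 2.
(b) Matching integer coefficients to the picture gives p.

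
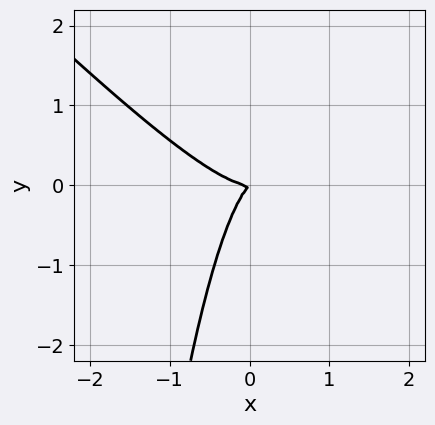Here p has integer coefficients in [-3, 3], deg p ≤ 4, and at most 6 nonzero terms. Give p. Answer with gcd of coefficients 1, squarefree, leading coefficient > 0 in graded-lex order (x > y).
2*x^3 + 2*x^2*y - x*y + y^2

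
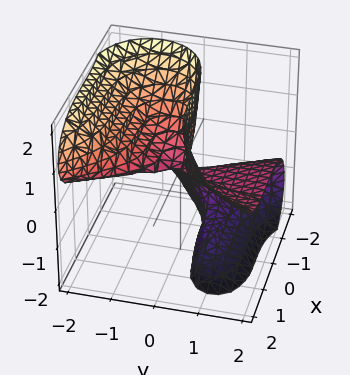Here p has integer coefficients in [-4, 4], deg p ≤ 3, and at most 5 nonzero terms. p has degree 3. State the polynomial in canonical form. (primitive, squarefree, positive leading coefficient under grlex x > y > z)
Degree: a generic line meets the surface in up to 3 points, so deg p = 3.
Reading off the gridlines: it meets the z-axis at z = 0 (among the integer gridlines); it crosses the x-axis at the gridline x = 0; the visible y-axis segment lies entirely on the surface.
Together with the visible shape, these determine p as stated.

x^3 - 3*y^2*z - 3*y*z^2 + z^2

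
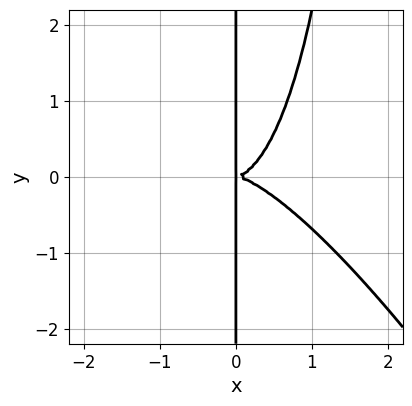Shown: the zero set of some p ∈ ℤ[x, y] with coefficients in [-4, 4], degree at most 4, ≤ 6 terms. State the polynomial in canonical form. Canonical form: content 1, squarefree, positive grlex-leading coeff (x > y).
3*x^4 + 3*x^3*y + x^2*y^2 - 3*x*y^2

(a) deg p = 4. A generic line meets the curve in up to 4 points.
(b) Against the integer gridlines: every point of the y-axis in the box is on the curve.
(c) These observations pin down the coefficients.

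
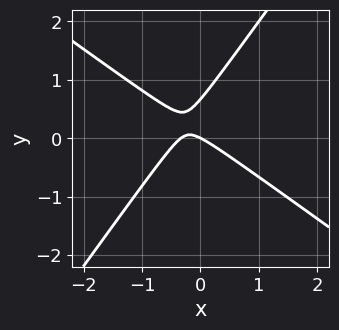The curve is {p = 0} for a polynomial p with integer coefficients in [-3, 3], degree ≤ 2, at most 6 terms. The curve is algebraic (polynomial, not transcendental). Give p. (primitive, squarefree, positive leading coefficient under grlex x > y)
3*x^2 + 2*x*y - 3*y^2 + x + 2*y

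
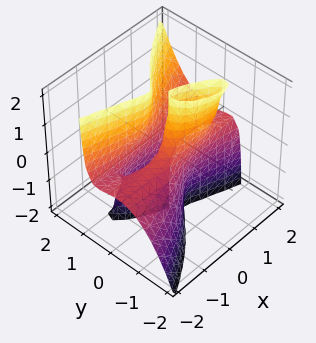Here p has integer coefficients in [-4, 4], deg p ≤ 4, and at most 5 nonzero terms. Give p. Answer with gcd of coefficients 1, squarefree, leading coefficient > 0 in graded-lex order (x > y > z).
(a) Degree: the shape is more complex than any degree-2 surface, so deg p = 3.
(b) From the axis intercepts and sections: the visible x-axis segment lies entirely on the surface; it crosses the y-axis at the gridline y = 0.
(c) The integer polynomial consistent with all of this is the stated p. Check: (0, 0, 2) on the z-axis lies on the surface, and p(0, 0, 2) = 0. ✓

x^2*z + 2*x*y*z - 3*y^3 + y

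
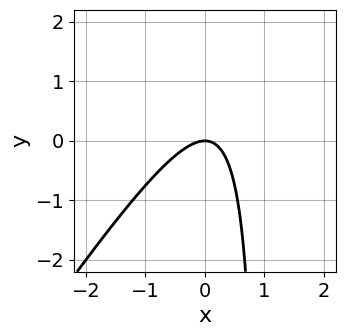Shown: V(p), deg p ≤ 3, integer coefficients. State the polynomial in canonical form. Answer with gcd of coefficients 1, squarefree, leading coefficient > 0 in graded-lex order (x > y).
3*x^2 - 2*x*y + 2*y

Degree: a generic line meets the curve in up to 2 points, so deg p = 2.
From the visible intercepts: it meets the x-axis at x = 0 (among the integer gridlines); it meets the y-axis at y = 0 (among the integer gridlines).
Putting this together gives p.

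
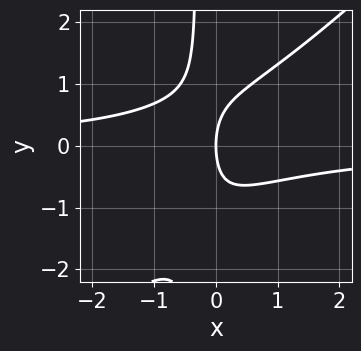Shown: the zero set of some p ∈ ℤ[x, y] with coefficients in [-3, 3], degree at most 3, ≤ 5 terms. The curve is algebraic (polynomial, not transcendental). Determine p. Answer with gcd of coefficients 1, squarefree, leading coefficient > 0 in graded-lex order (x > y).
3*x^2*y - 3*x*y^2 - y^2 + 3*x

deg p = 3. The shape is more complex than any degree-2 curve.
Against the integer gridlines: one y-axis crossing is at y = 0; one x-axis crossing is at x = 0.
Together with the visible shape, these determine p as stated.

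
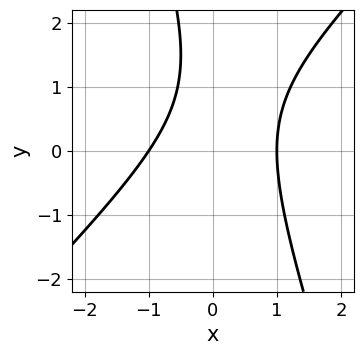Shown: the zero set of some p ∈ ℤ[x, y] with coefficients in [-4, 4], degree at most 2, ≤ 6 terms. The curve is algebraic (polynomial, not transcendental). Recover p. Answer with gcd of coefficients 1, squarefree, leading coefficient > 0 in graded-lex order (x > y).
3*x^2 - 2*x*y - y^2 + 2*y - 3

First, deg p = 2. The shape is more complex than any degree-1 curve.
Next, from the visible intercepts: it misses every integer gridline on the y-axis; the x-axis gridline crossings are at x ∈ {-1, 1}.
Finally, matching integer coefficients to the picture gives p.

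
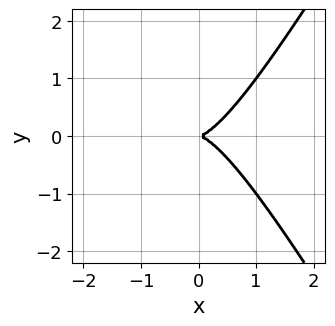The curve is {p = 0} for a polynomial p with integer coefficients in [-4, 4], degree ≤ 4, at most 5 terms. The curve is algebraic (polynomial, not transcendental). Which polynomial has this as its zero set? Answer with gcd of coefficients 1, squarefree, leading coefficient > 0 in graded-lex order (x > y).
First, deg p = 3. The shape is more complex than any degree-2 curve.
Then, symmetries: it's symmetric under y → −y, forcing even powers of y.
Next, checking where it meets the axes: one x-axis crossing is at x = 0; it crosses the y-axis at the gridline y = 0.
Finally, the integer polynomial consistent with all of this is the stated p.

3*x^3 - x*y^2 - 2*y^2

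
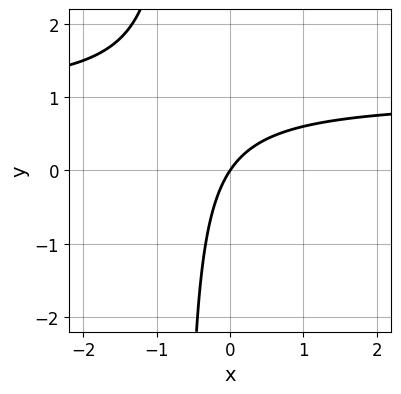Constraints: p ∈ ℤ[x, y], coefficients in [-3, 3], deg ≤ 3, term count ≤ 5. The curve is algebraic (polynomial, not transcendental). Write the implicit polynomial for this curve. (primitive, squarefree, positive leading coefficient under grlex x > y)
3*x*y - 3*x + 2*y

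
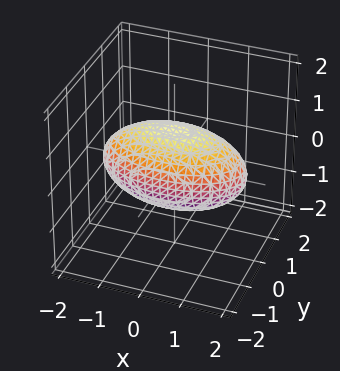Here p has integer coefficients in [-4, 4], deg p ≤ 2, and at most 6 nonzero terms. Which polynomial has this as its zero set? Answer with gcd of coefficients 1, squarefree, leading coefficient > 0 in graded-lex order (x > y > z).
x^2 + 3*y^2 + 3*z^2 - 3

First, degree: a closed, bounded, convex surface; a quadric, so deg p = 2.
Next, symmetries: mirror symmetry y ↦ −y ⇒ only even powers of y; it's symmetric under x → −x, forcing even powers of x; mirror symmetry z ↦ −z ⇒ only even powers of z.
Then, against the integer gridlines: the z-axis gridline crossings are at z ∈ {-1, 1}; among the integer gridlines, it crosses the y-axis at y ∈ {-1, 1}.
Finally, matching integer coefficients to the picture gives p.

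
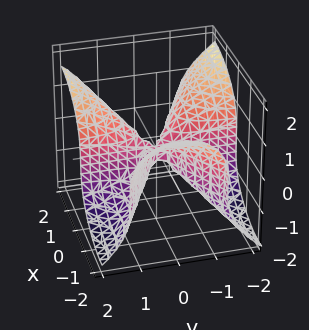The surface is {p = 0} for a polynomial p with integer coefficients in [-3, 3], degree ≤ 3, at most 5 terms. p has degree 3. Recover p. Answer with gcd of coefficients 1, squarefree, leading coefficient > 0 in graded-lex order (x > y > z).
x^3 - 3*x*y^2 + 3*z^3 + z^2

1. Degree: the shape is more complex than any degree-2 surface, so deg p = 3.
2. Against the integer gridlines: it crosses the z-axis at the gridline z = 0; one x-axis crossing is at x = 0.
3. Assembling these constraints gives the stated polynomial. Check: (0, 1, 0) on the y-axis lies on the surface, and p(0, 1, 0) = 0. ✓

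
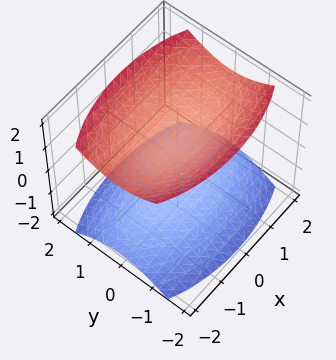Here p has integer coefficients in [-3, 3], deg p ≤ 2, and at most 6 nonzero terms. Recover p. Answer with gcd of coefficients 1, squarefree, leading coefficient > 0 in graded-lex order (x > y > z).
x^2 + 3*y^2 - 3*z^2 + 3

First, the picture has 2 separate pieces.
Next, degree: two sheets facing apart; a quadric, so deg p = 2.
Next, symmetries: the y ↦ −y reflection is a symmetry, so y appears only in even powers; mirror symmetry x ↦ −x ⇒ only even powers of x; the z ↦ −z reflection is a symmetry, so z appears only in even powers.
Then, checking where it meets the axes: it misses every integer gridline on the x-axis; among the integer gridlines, it crosses the z-axis at z ∈ {-1, 1}.
Finally, matching integer coefficients to the picture gives p.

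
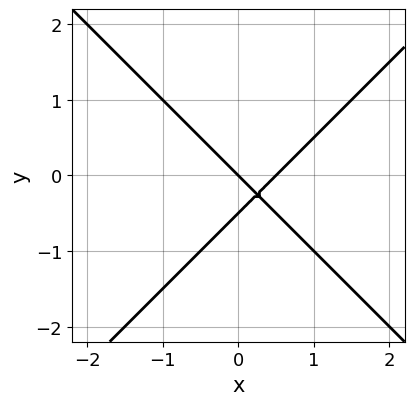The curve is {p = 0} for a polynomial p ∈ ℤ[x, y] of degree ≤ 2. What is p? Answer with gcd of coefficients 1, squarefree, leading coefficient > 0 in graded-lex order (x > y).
deg p = 2. No degree-1 curve has this shape.
Observable constraints: it crosses the x-axis at the gridline x = 0; it crosses the y-axis at the gridline y = 0.
Fitting integer coefficients to these (and the overall shape) gives p.

2*x^2 - 2*y^2 - x - y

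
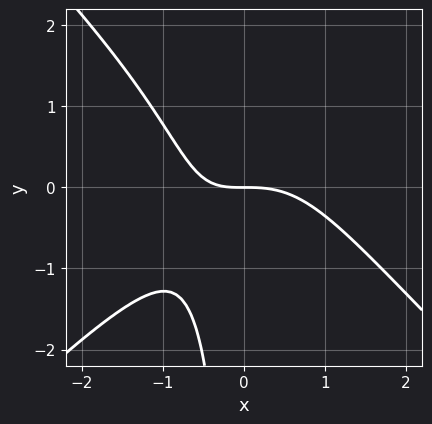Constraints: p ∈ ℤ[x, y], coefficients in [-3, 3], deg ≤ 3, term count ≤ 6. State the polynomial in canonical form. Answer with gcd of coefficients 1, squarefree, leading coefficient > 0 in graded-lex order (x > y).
2*x^3 - 2*x*y^2 + 2*x*y + 3*y

(a) The degree is 3 — the shape is more complex than any degree-2 curve.
(b) Reading off the gridlines: it meets the y-axis at y = 0 (among the integer gridlines); one x-axis crossing is at x = 0.
(c) Together with the visible shape, these determine p as stated.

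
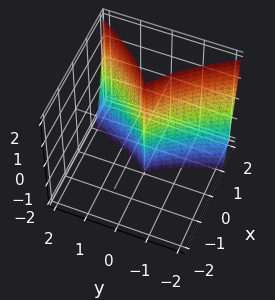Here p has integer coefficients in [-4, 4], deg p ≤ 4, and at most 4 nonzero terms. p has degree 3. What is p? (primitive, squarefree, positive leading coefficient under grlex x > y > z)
1. Degree: the shape is more complex than any degree-2 surface, so deg p = 3.
2. Observable constraints: one y-axis crossing is at y = 0; one x-axis crossing is at x = 0; every point of the z-axis in the box is on the surface.
3. The integer polynomial consistent with all of this is the stated p.

3*x^3 - y^2*z - 3*y^2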